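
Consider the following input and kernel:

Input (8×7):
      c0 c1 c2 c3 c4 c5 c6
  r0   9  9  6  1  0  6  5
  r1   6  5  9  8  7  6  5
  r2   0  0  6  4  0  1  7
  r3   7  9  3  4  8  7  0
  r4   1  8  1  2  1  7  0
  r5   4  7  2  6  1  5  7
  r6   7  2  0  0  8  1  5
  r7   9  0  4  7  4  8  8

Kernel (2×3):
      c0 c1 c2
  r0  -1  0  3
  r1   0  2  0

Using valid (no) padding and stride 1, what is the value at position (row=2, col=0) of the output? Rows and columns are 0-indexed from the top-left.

The receptive field on the input at this output position is [0 0 6 / 7 9 3]. Elementwise product with the kernel and sum: 0·-1 + 6·3 + 9·2.

36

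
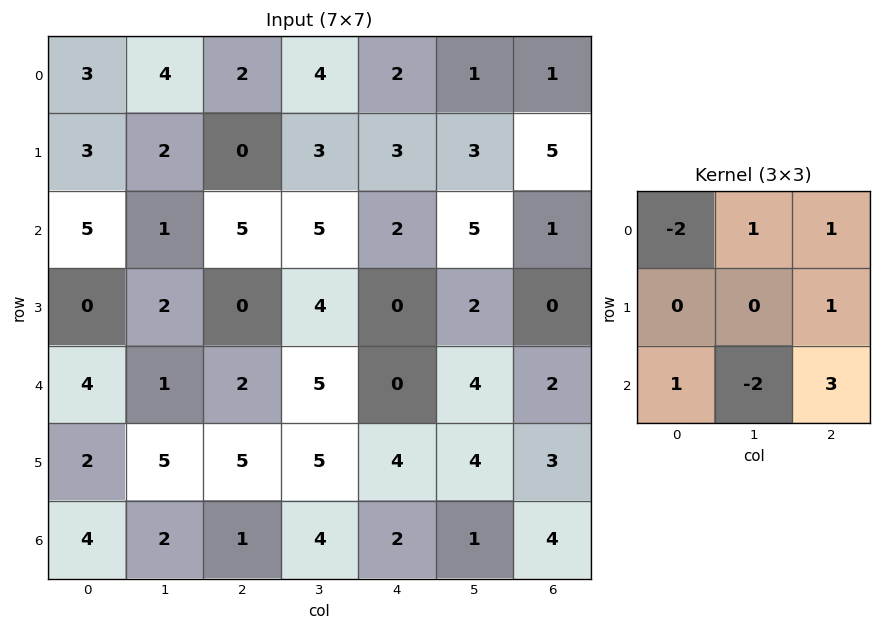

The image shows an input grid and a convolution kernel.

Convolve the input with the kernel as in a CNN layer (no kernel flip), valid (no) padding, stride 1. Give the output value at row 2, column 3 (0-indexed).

The receptive field on the input at this output position is [5 2 5 / 4 0 2 / 5 0 4]. Elementwise product with the kernel and sum: 5·-2 + 2·1 + 5·1 + 2·1 + 5·1 + 0·-2 + 4·3.

16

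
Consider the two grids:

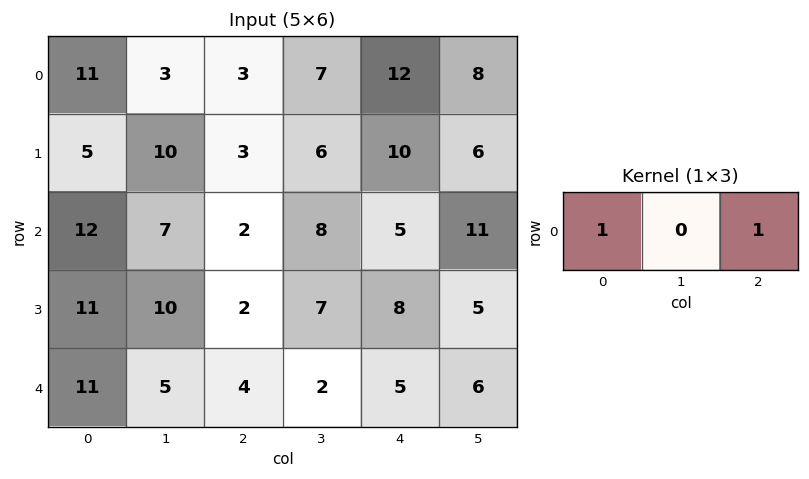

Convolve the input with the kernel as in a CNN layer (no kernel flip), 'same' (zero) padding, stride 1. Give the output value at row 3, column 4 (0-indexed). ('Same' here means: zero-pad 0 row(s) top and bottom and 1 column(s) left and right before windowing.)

The receptive field on the zero-padded input at this output position is [7 8 5]. Elementwise product with the kernel and sum: 7·1 + 5·1.

12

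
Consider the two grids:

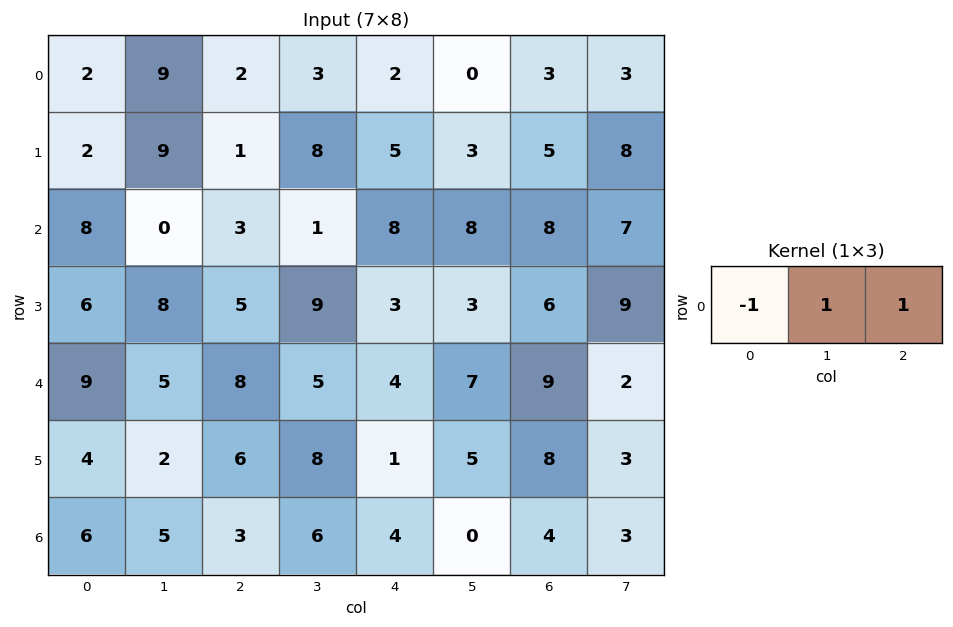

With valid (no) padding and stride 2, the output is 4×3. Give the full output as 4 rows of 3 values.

9 3 1
-5 6 8
4 1 12
2 7 0

Output[0,0]: The receptive field on the input at this output position is [2 9 2]. Elementwise product with the kernel and sum: 2·-1 + 9·1 + 2·1.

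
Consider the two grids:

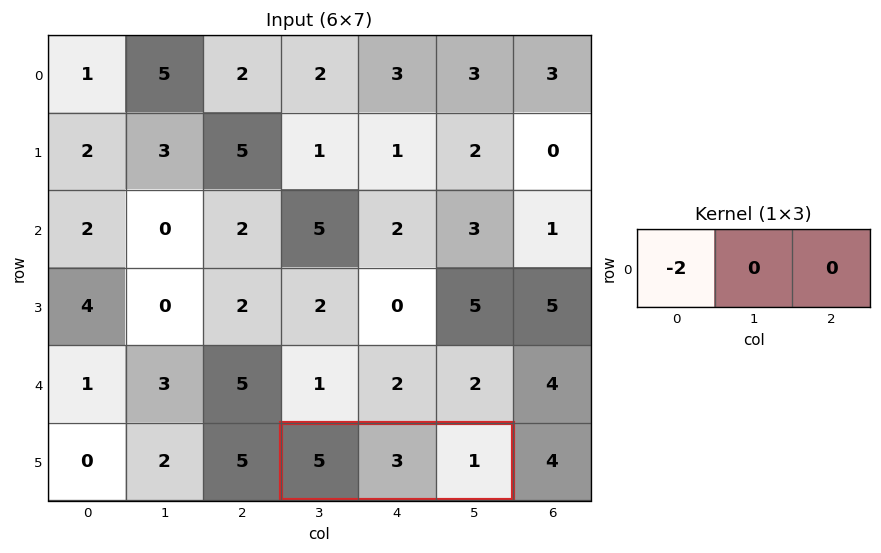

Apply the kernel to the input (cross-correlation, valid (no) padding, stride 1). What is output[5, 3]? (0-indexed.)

-10

The receptive field on the input at this output position is [5 3 1]. Elementwise product with the kernel and sum: 5·-2.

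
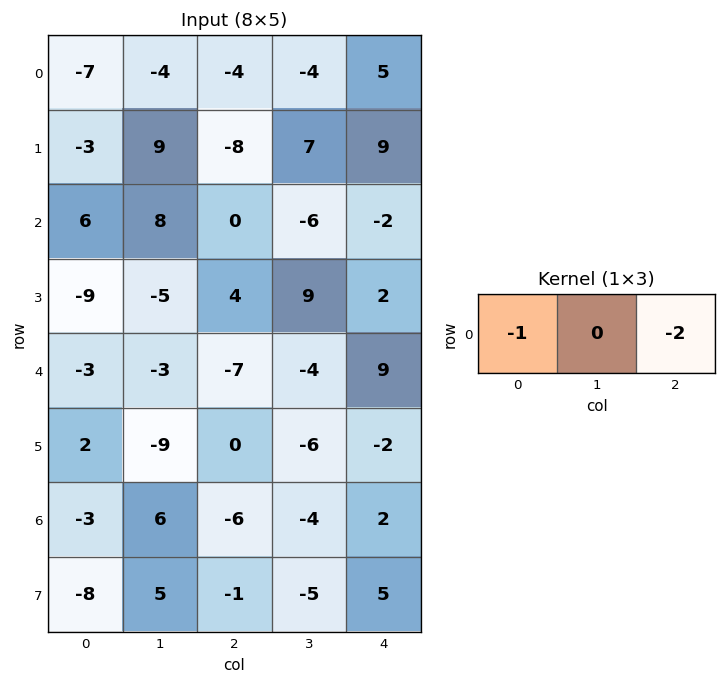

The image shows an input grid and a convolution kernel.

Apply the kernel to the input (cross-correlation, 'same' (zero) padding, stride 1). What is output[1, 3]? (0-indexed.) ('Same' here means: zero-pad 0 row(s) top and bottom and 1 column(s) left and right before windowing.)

-10

The receptive field on the zero-padded input at this output position is [-8 7 9]. Elementwise product with the kernel and sum: -8·-1 + 9·-2.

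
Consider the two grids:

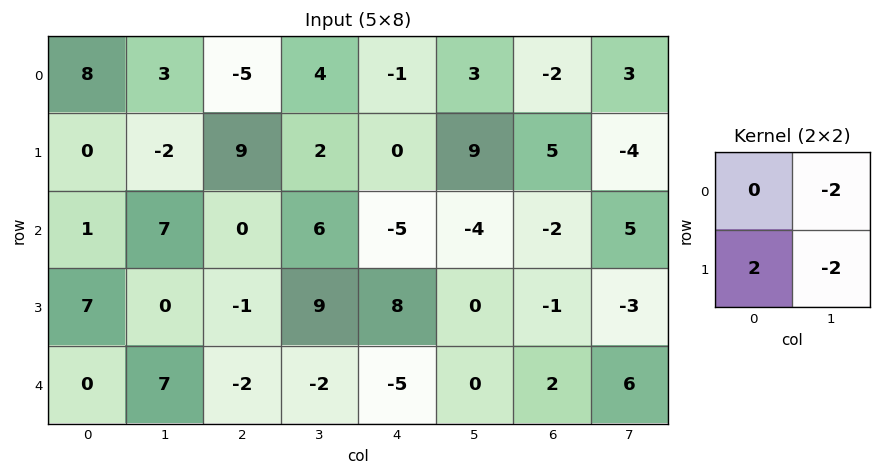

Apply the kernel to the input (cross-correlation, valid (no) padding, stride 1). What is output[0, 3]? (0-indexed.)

The receptive field on the input at this output position is [4 -1 / 2 0]. Elementwise product with the kernel and sum: -1·-2 + 2·2 + 0·-2.

6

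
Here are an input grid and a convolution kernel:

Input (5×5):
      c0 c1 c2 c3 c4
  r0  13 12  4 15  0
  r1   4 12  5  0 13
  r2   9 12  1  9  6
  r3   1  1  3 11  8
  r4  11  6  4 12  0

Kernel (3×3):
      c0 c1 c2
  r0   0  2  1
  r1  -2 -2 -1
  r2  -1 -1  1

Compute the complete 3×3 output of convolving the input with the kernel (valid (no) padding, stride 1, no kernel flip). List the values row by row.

Output[0,0]: The receptive field on the input at this output position is [13 12 4 / 4 12 5 / 9 12 1]. Elementwise product with the kernel and sum: 12·2 + 4·1 + 4·-2 + 12·-2 + 5·-1 + 9·-1 + 12·-1 + 1·1.
Output[0,1]: The receptive field on the input at this output position is [12 4 15 / 12 5 0 / 12 1 9]. Elementwise product with the kernel and sum: 4·2 + 15·1 + 12·-2 + 5·-2 + 0·-1 + 12·-1 + 1·-1 + 9·1.

-29 -15 3
-13 -18 -19
5 -6 -28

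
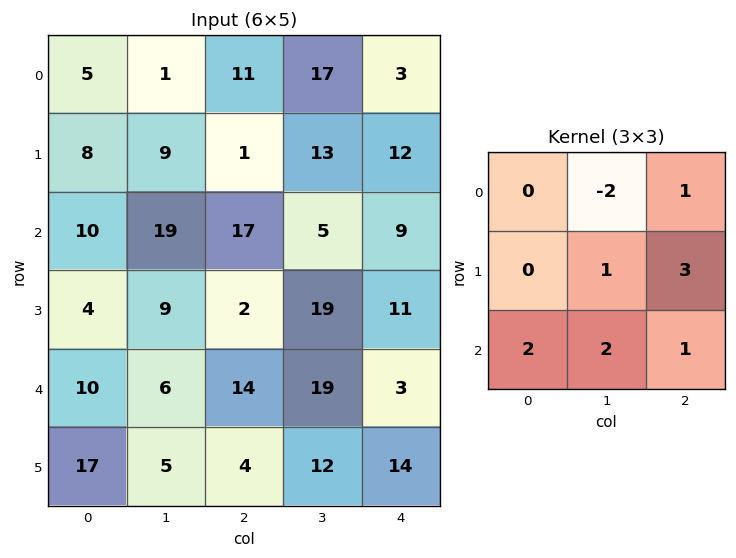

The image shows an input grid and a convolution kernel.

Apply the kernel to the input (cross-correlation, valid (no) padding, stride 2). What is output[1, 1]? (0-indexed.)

The receptive field on the input at this output position is [17 5 9 / 2 19 11 / 14 19 3]. Elementwise product with the kernel and sum: 5·-2 + 9·1 + 19·1 + 11·3 + 14·2 + 19·2 + 3·1.

120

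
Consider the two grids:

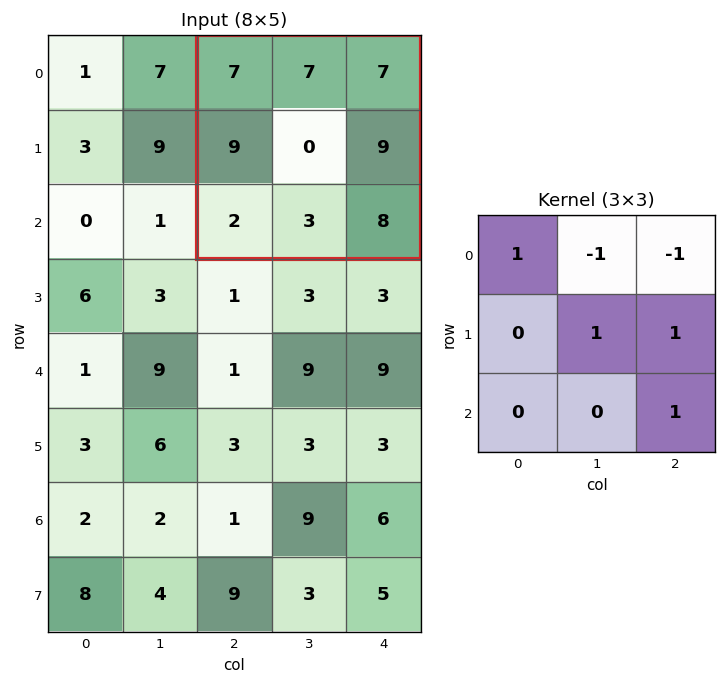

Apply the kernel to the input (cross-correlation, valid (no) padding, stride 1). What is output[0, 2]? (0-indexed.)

The receptive field on the input at this output position is [7 7 7 / 9 0 9 / 2 3 8]. Elementwise product with the kernel and sum: 7·1 + 7·-1 + 7·-1 + 0·1 + 9·1 + 8·1.

10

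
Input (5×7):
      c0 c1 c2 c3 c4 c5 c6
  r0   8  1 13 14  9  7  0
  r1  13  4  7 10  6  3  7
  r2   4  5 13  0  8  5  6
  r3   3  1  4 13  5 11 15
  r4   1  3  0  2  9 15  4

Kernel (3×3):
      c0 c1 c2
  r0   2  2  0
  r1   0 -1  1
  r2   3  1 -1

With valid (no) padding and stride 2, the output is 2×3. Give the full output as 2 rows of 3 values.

Output[0,0]: The receptive field on the input at this output position is [8 1 13 / 13 4 7 / 4 5 13]. Elementwise product with the kernel and sum: 8·2 + 1·2 + 4·-1 + 7·1 + 4·3 + 5·1 + 13·-1.

25 81 59
27 11 68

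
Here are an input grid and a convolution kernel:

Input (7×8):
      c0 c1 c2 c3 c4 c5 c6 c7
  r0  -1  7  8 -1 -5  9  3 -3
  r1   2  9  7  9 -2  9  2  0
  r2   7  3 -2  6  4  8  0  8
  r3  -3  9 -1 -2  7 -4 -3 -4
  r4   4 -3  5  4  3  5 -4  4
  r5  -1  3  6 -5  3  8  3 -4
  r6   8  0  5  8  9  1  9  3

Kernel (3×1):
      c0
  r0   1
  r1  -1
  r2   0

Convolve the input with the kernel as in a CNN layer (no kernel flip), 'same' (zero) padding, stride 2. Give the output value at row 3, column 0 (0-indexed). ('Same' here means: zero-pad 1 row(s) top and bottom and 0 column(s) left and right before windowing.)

-9

The receptive field on the zero-padded input at this output position is [-1 / 8 / 0]. Elementwise product with the kernel and sum: -1·1 + 8·-1.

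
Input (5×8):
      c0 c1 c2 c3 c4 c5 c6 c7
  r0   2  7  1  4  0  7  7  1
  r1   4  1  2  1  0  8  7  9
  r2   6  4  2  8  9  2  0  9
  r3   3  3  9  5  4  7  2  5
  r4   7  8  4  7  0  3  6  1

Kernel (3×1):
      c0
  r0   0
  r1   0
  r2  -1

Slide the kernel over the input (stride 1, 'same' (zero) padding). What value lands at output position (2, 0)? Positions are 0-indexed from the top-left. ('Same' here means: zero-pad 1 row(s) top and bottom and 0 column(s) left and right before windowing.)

The receptive field on the zero-padded input at this output position is [4 / 6 / 3]. Elementwise product with the kernel and sum: 3·-1.

-3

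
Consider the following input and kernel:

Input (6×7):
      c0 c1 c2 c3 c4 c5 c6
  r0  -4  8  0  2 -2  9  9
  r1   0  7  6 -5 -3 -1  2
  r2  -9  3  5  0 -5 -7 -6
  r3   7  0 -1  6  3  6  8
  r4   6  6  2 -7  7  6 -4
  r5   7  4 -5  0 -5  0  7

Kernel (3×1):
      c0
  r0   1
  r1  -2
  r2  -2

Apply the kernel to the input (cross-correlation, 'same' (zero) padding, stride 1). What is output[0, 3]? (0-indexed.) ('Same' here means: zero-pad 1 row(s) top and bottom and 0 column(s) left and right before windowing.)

The receptive field on the zero-padded input at this output position is [0 / 2 / -5]. Elementwise product with the kernel and sum: 0·1 + 2·-2 + -5·-2.

6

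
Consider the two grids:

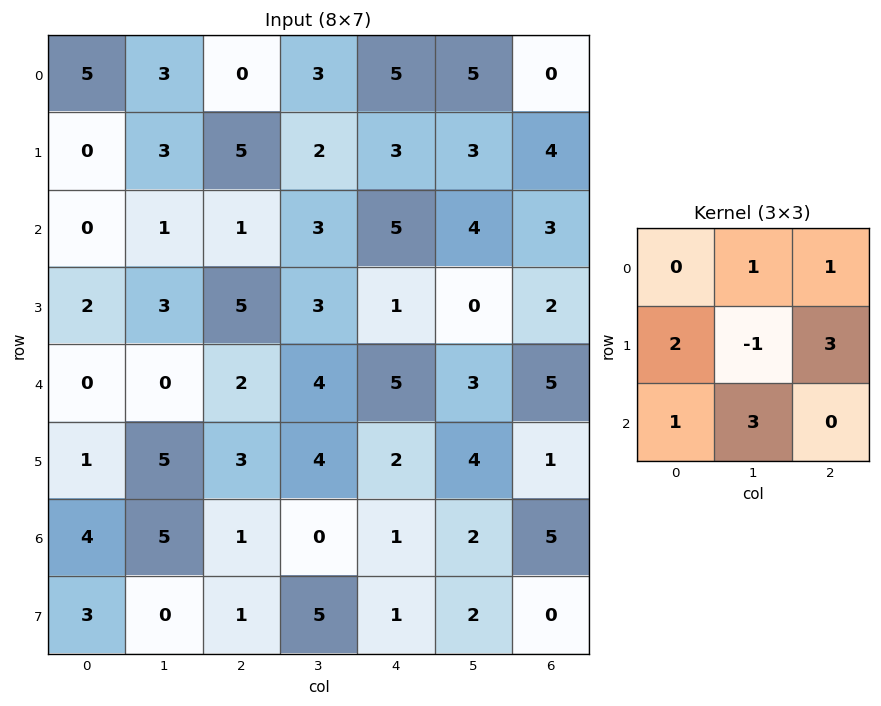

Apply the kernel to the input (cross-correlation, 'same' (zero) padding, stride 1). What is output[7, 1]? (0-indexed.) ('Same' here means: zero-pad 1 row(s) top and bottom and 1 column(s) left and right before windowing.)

The receptive field on the zero-padded input at this output position is [4 5 1 / 3 0 1 / 0 0 0]. Elementwise product with the kernel and sum: 5·1 + 1·1 + 3·2 + 0·-1 + 1·3 + 0·1 + 0·3.

15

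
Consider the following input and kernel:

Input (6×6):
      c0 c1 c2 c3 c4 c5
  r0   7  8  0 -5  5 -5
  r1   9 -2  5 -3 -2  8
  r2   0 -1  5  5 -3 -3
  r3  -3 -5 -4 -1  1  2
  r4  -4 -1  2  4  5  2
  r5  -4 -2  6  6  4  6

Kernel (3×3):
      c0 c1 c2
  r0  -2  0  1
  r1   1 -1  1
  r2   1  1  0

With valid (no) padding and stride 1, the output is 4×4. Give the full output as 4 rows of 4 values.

Output[0,0]: The receptive field on the input at this output position is [7 8 0 / 9 -2 5 / 0 -1 5]. Elementwise product with the kernel and sum: 7·-2 + 0·1 + 9·1 + -2·-1 + 5·1 + 0·1 + -1·1.
Output[0,1]: The receptive field on the input at this output position is [8 0 -5 / -2 5 -3 / -1 5 5]. Elementwise product with the kernel and sum: 8·-2 + -5·1 + -2·1 + 5·-1 + -3·1 + -1·1 + 5·1.

1 -27 21 14
-15 -9 -20 19
-2 6 -9 -4
-5 14 24 15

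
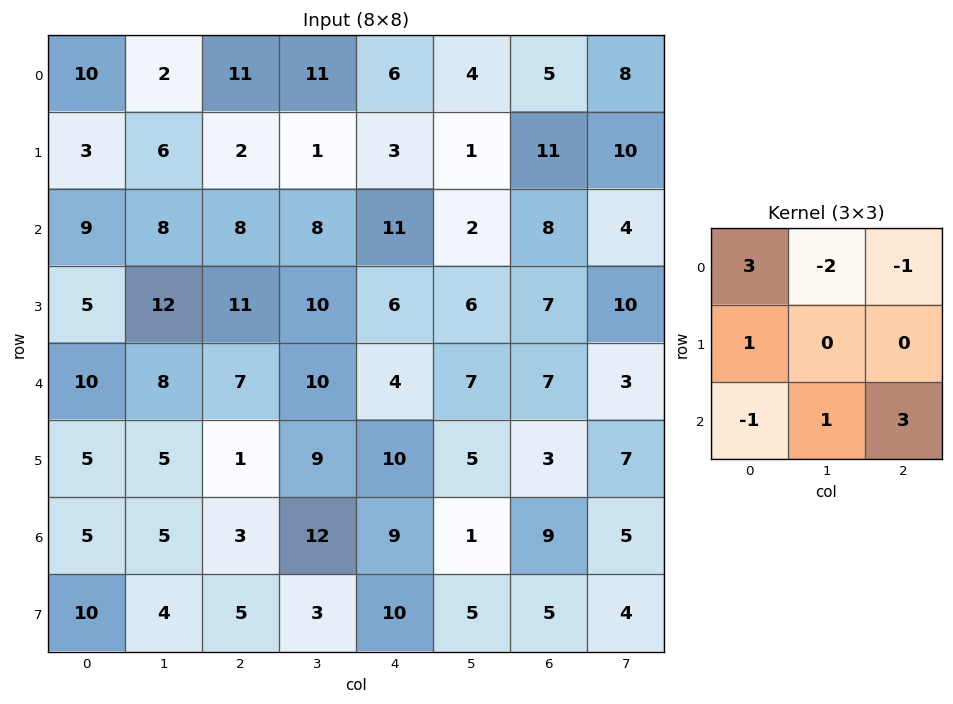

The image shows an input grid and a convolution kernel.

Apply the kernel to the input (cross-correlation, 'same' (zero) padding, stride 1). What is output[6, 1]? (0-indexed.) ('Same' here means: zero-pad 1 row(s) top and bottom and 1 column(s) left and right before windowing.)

18

The receptive field on the zero-padded input at this output position is [5 5 1 / 5 5 3 / 10 4 5]. Elementwise product with the kernel and sum: 5·3 + 5·-2 + 1·-1 + 5·1 + 10·-1 + 4·1 + 5·3.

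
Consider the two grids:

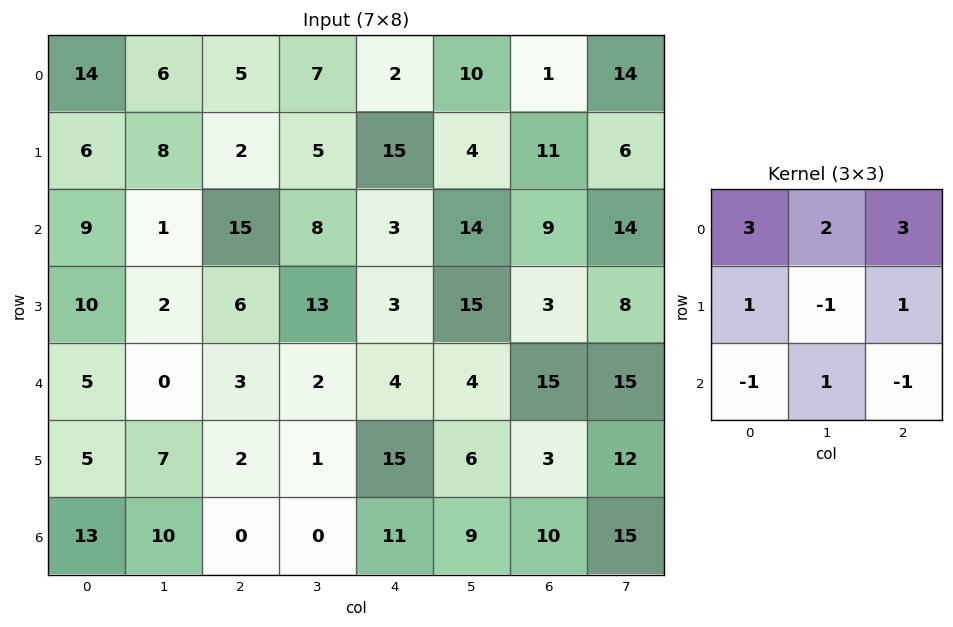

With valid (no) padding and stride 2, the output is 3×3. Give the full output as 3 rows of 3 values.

Output[0,0]: The receptive field on the input at this output position is [14 6 5 / 6 8 2 / 9 1 15]. Elementwise product with the kernel and sum: 14·3 + 6·2 + 5·3 + 6·1 + 8·-1 + 2·1 + 9·-1 + 1·1 + 15·-1.
Output[0,1]: The receptive field on the input at this output position is [5 7 2 / 2 5 15 / 15 8 3]. Elementwise product with the kernel and sum: 5·3 + 7·2 + 2·3 + 2·1 + 5·-1 + 15·1 + 15·-1 + 8·1 + 3·-1.

46 37 53
80 61 40
21 30 65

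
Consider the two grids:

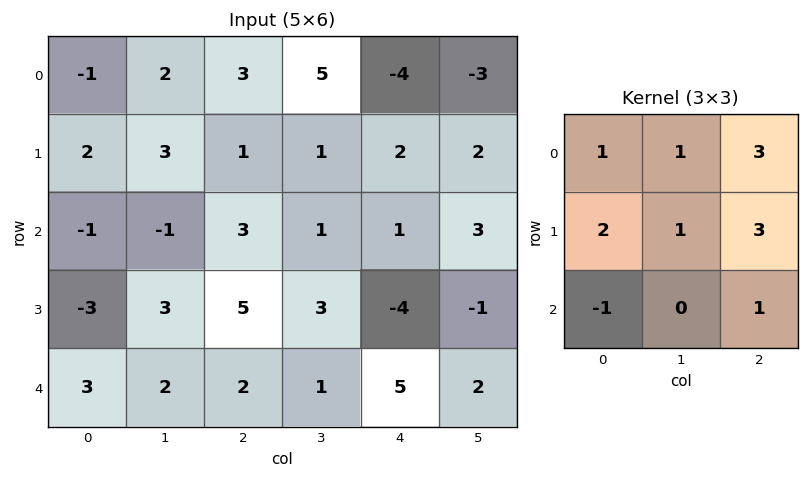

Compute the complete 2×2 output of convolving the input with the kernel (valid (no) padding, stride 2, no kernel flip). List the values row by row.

Output[0,0]: The receptive field on the input at this output position is [-1 2 3 / 2 3 1 / -1 -1 3]. Elementwise product with the kernel and sum: -1·1 + 2·1 + 3·3 + 2·2 + 3·1 + 1·3 + -1·-1 + 3·1.

24 3
18 11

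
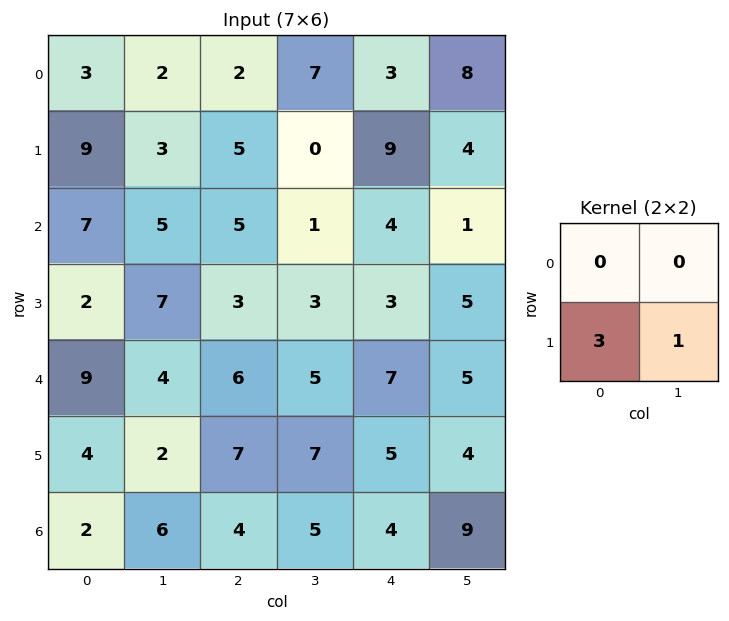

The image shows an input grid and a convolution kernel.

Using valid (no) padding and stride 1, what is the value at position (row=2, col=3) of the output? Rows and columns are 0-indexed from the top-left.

The receptive field on the input at this output position is [1 4 / 3 3]. Elementwise product with the kernel and sum: 3·3 + 3·1.

12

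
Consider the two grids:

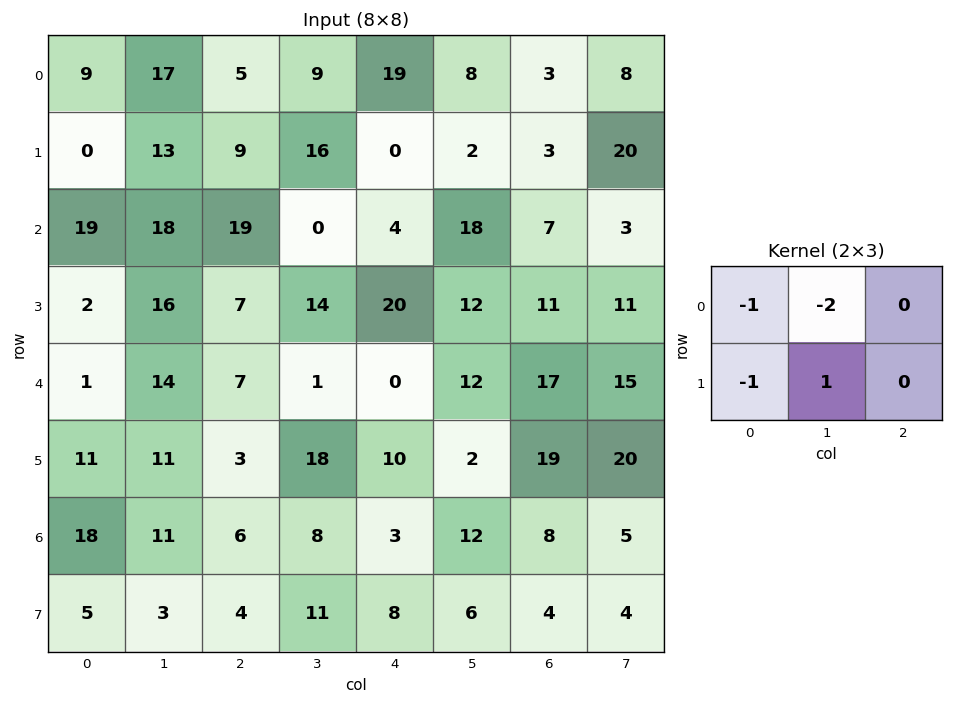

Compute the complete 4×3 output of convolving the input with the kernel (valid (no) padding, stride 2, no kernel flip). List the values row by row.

-30 -16 -33
-41 -12 -48
-29 6 -32
-42 -15 -29

Output[0,0]: The receptive field on the input at this output position is [9 17 5 / 0 13 9]. Elementwise product with the kernel and sum: 9·-1 + 17·-2 + 0·-1 + 13·1.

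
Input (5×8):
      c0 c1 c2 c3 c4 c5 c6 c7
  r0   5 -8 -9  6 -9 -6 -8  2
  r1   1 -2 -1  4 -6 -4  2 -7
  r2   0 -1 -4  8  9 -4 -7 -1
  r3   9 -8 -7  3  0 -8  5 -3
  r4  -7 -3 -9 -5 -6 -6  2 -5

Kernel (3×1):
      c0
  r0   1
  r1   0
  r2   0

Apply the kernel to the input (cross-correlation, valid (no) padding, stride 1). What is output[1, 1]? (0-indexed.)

The receptive field on the input at this output position is [-2 / -1 / -8]. Elementwise product with the kernel and sum: -2·1.

-2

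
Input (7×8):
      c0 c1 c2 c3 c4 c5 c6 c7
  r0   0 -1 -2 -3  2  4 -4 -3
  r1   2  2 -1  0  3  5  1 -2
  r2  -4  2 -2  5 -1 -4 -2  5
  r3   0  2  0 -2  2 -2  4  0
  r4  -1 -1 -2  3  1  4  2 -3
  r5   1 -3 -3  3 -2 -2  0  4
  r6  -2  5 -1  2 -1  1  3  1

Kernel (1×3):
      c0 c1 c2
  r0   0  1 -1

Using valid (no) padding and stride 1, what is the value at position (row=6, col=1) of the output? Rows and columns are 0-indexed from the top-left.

-3

The receptive field on the input at this output position is [5 -1 2]. Elementwise product with the kernel and sum: -1·1 + 2·-1.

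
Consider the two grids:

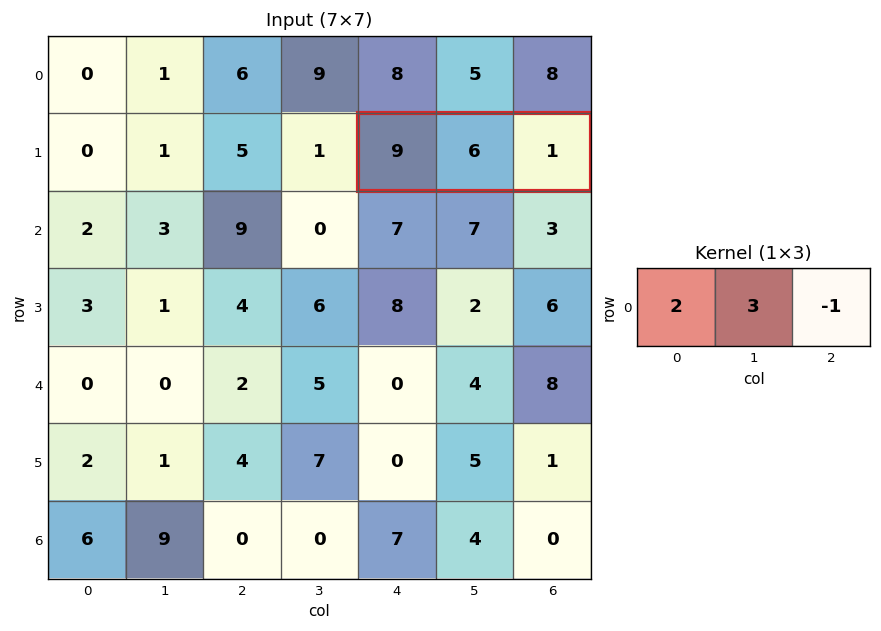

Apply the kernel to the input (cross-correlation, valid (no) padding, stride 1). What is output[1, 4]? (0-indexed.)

35

The receptive field on the input at this output position is [9 6 1]. Elementwise product with the kernel and sum: 9·2 + 6·3 + 1·-1.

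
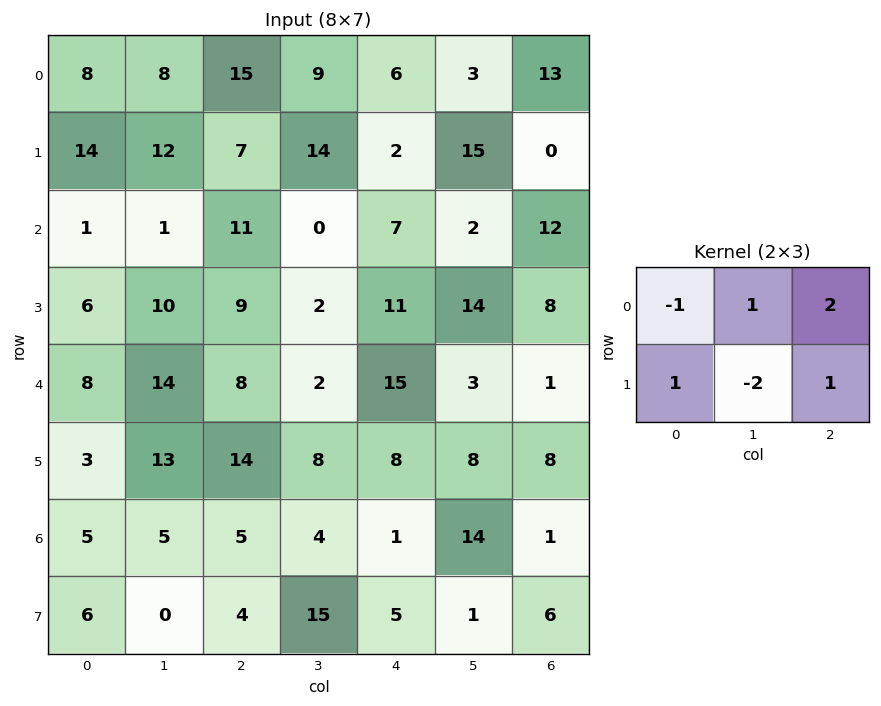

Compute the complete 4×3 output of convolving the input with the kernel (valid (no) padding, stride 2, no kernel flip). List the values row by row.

27 -13 -5
17 19 10
13 30 -10
20 -20 24

Output[0,0]: The receptive field on the input at this output position is [8 8 15 / 14 12 7]. Elementwise product with the kernel and sum: 8·-1 + 8·1 + 15·2 + 14·1 + 12·-2 + 7·1.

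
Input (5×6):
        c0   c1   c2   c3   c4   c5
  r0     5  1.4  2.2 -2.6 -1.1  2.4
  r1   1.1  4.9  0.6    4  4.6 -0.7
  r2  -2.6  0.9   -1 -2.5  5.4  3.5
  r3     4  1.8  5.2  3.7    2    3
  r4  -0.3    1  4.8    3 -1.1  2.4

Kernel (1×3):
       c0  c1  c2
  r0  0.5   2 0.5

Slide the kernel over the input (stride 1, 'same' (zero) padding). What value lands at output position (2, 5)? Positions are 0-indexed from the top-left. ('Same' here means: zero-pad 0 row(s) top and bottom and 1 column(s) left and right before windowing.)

9.7

The receptive field on the zero-padded input at this output position is [5.4 3.5 0]. Elementwise product with the kernel and sum: 5.4·0.5 + 3.5·2 + 0·0.5.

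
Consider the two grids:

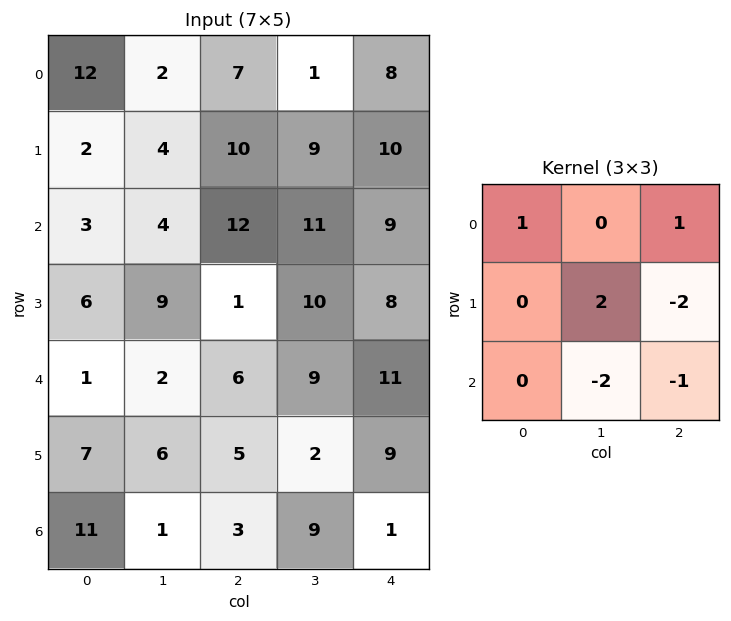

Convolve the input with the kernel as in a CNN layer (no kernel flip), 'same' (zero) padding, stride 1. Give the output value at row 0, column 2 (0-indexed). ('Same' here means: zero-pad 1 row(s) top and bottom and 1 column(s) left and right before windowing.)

The receptive field on the zero-padded input at this output position is [0 0 0 / 2 7 1 / 4 10 9]. Elementwise product with the kernel and sum: 0·1 + 0·1 + 7·2 + 1·-2 + 10·-2 + 9·-1.

-17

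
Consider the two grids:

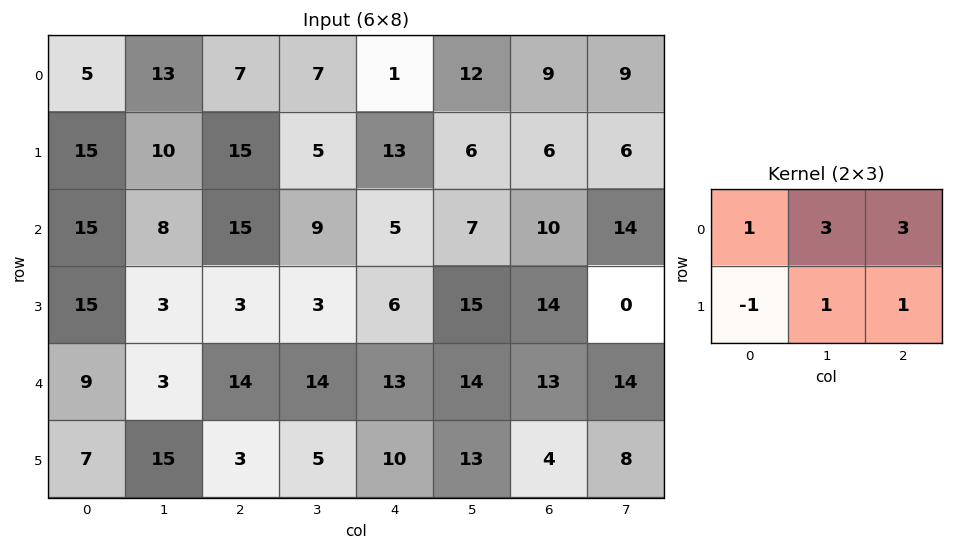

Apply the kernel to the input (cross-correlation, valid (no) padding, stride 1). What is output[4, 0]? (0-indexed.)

71

The receptive field on the input at this output position is [9 3 14 / 7 15 3]. Elementwise product with the kernel and sum: 9·1 + 3·3 + 14·3 + 7·-1 + 15·1 + 3·1.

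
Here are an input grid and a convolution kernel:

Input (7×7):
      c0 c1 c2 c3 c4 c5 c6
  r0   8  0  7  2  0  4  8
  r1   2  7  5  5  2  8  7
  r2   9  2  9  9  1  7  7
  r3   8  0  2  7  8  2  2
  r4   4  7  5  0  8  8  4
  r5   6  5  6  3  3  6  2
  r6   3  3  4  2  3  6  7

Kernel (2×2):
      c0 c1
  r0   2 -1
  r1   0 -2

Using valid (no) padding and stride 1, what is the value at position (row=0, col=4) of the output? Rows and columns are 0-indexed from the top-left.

-20

The receptive field on the input at this output position is [0 4 / 2 8]. Elementwise product with the kernel and sum: 0·2 + 4·-1 + 8·-2.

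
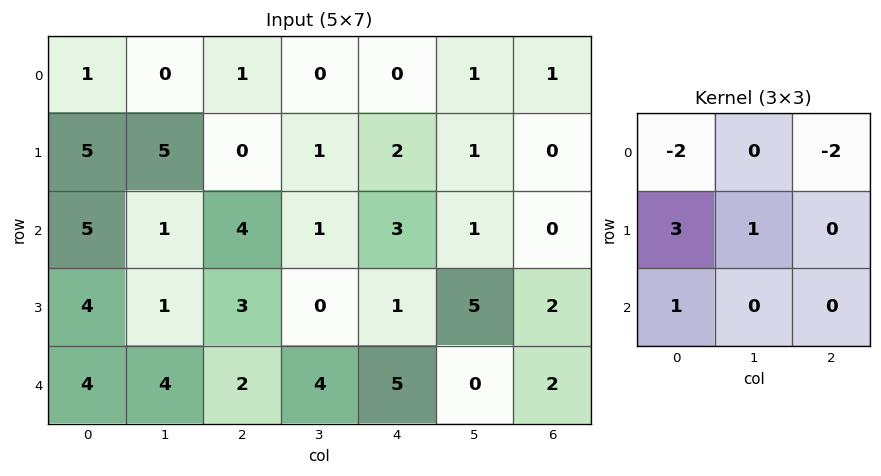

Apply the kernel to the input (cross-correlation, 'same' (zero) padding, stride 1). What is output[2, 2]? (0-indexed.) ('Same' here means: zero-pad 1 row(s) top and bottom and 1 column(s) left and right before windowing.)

-4

The receptive field on the zero-padded input at this output position is [5 0 1 / 1 4 1 / 1 3 0]. Elementwise product with the kernel and sum: 5·-2 + 1·-2 + 1·3 + 4·1 + 1·1.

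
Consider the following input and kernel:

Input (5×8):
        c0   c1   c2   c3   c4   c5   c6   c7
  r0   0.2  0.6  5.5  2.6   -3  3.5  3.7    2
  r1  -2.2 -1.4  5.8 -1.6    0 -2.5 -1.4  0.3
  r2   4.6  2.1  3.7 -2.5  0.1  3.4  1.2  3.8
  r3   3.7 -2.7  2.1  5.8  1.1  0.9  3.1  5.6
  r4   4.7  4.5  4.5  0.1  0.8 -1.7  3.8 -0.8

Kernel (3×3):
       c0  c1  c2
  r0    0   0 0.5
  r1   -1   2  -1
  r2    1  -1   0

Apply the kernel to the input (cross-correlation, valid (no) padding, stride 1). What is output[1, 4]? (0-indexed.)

The receptive field on the input at this output position is [0 -2.5 -1.4 / 0.1 3.4 1.2 / 1.1 0.9 3.1]. Elementwise product with the kernel and sum: -1.4·0.5 + 0.1·-1 + 3.4·2 + 1.2·-1 + 1.1·1 + 0.9·-1.

5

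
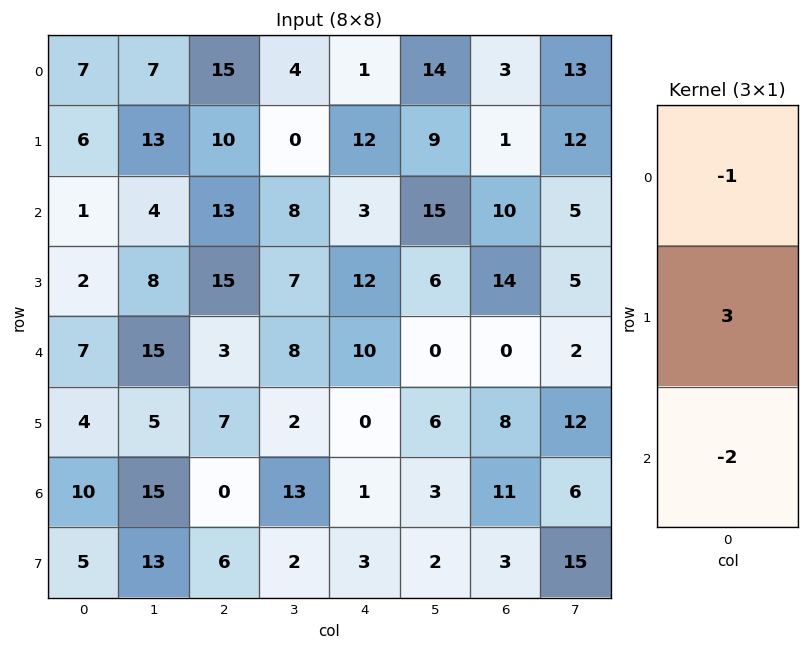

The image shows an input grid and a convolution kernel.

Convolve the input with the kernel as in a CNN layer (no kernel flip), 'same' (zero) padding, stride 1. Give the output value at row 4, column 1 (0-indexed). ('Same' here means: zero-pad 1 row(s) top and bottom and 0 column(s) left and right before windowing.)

27

The receptive field on the zero-padded input at this output position is [8 / 15 / 5]. Elementwise product with the kernel and sum: 8·-1 + 15·3 + 5·-2.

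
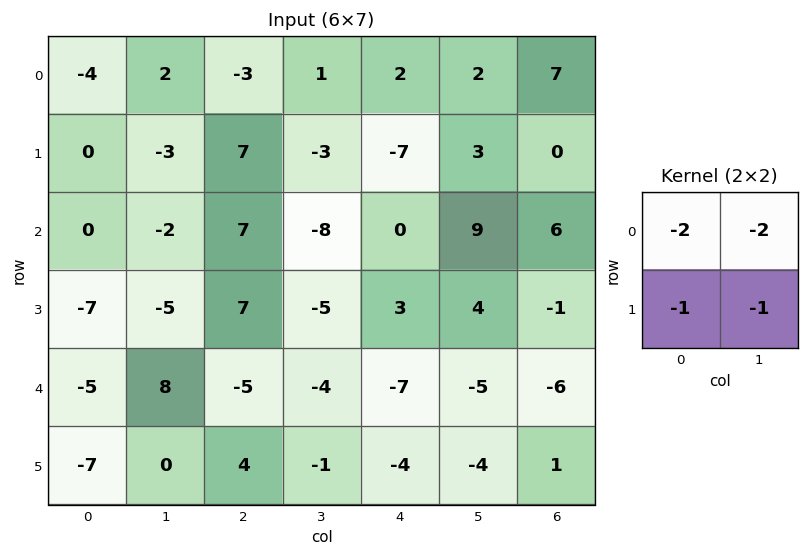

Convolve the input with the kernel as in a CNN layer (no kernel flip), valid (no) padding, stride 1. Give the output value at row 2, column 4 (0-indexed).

The receptive field on the input at this output position is [0 9 / 3 4]. Elementwise product with the kernel and sum: 0·-2 + 9·-2 + 3·-1 + 4·-1.

-25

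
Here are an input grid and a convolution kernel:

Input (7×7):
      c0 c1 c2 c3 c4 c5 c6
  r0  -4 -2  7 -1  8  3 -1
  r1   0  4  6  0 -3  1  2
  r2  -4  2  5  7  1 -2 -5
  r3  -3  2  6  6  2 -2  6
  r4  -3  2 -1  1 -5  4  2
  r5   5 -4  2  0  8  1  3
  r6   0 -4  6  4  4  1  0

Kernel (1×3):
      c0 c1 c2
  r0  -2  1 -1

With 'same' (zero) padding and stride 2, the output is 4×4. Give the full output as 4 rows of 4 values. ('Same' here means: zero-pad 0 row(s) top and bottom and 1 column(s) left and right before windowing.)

Output[0,0]: The receptive field on the zero-padded input at this output position is [0 -4 -2]. Elementwise product with the kernel and sum: 0·-2 + -4·1 + -2·-1.

-2 12 7 -7
-6 -6 -11 -1
-5 -6 -11 -6
4 10 -5 -2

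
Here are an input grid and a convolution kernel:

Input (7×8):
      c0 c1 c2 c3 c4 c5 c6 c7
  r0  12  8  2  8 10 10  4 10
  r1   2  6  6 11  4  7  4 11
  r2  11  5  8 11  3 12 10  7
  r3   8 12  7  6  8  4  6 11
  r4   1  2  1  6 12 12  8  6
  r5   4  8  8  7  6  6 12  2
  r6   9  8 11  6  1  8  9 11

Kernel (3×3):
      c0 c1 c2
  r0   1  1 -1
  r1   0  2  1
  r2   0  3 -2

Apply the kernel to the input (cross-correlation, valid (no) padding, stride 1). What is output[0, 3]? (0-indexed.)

The receptive field on the input at this output position is [8 10 10 / 11 4 7 / 11 3 12]. Elementwise product with the kernel and sum: 8·1 + 10·1 + 10·-1 + 4·2 + 7·1 + 3·3 + 12·-2.

8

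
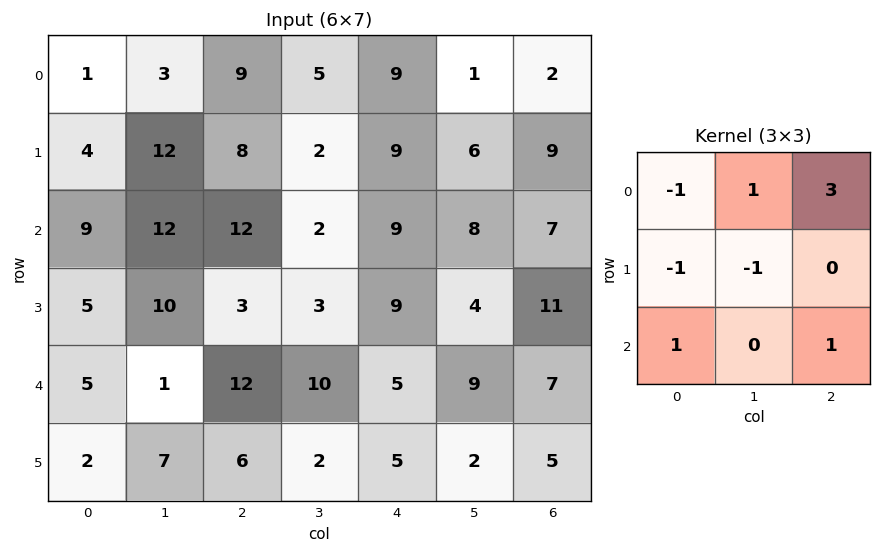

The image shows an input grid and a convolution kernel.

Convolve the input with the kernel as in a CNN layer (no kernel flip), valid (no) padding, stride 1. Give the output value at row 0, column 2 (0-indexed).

34

The receptive field on the input at this output position is [9 5 9 / 8 2 9 / 12 2 9]. Elementwise product with the kernel and sum: 9·-1 + 5·1 + 9·3 + 8·-1 + 2·-1 + 12·1 + 9·1.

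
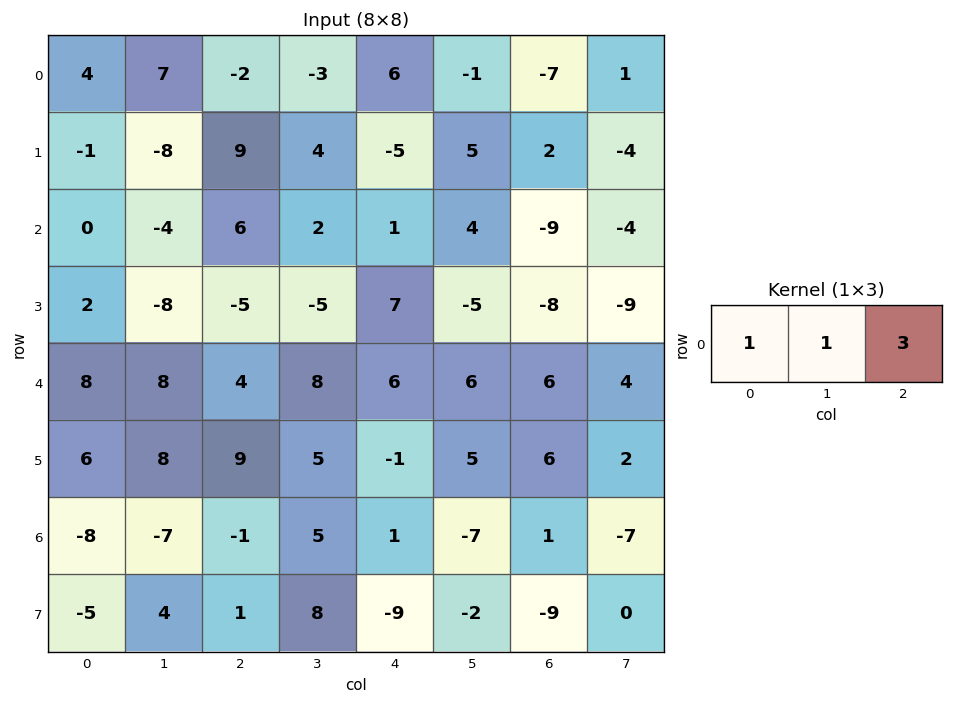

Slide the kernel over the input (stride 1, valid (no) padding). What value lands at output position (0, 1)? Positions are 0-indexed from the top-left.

The receptive field on the input at this output position is [7 -2 -3]. Elementwise product with the kernel and sum: 7·1 + -2·1 + -3·3.

-4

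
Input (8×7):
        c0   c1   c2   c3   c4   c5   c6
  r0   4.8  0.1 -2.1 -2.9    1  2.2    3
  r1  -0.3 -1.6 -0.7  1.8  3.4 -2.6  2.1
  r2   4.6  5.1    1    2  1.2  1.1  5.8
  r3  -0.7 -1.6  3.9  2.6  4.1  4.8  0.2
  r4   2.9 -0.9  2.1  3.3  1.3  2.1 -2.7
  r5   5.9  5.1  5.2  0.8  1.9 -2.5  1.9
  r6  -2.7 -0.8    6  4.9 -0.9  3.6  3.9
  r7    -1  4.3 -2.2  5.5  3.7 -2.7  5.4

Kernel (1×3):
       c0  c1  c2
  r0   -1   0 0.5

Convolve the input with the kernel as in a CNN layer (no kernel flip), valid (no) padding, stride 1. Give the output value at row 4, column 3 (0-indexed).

-2.25

The receptive field on the input at this output position is [3.3 1.3 2.1]. Elementwise product with the kernel and sum: 3.3·-1 + 2.1·0.5.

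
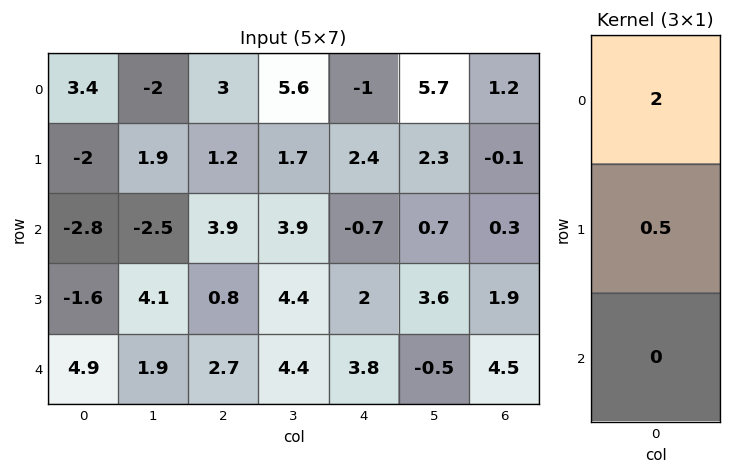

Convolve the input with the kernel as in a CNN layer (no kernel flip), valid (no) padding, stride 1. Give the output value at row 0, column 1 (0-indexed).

-3.05

The receptive field on the input at this output position is [-2 / 1.9 / -2.5]. Elementwise product with the kernel and sum: -2·2 + 1.9·0.5.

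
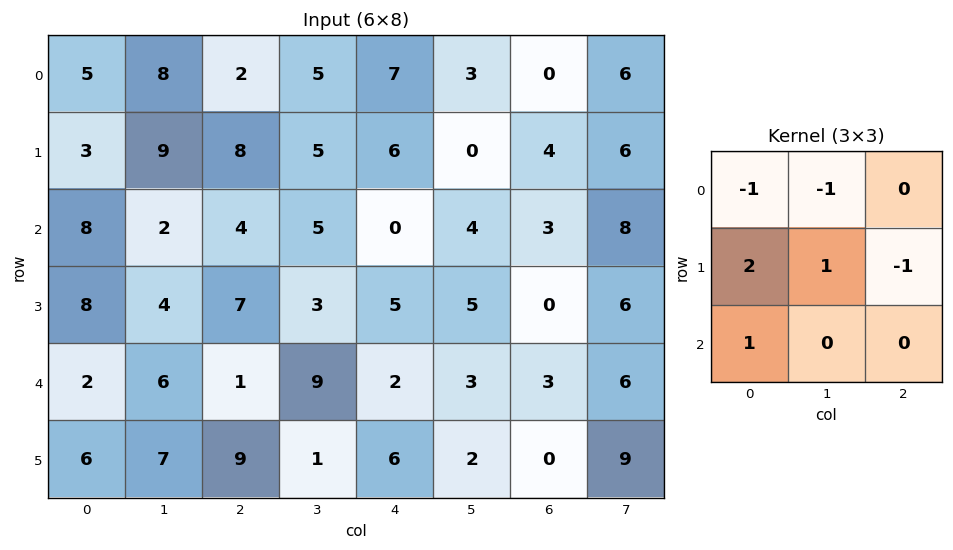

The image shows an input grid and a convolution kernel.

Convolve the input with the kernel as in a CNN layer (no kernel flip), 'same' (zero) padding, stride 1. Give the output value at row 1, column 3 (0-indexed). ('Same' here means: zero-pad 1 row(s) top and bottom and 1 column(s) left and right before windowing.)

12

The receptive field on the zero-padded input at this output position is [2 5 7 / 8 5 6 / 4 5 0]. Elementwise product with the kernel and sum: 2·-1 + 5·-1 + 8·2 + 5·1 + 6·-1 + 4·1.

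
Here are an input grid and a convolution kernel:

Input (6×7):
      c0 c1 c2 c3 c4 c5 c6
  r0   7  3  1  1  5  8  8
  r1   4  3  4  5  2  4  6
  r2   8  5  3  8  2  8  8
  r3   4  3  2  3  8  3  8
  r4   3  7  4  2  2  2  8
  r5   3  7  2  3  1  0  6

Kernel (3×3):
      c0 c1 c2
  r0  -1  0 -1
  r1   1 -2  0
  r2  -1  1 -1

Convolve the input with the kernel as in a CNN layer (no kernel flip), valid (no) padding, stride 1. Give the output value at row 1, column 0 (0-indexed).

The receptive field on the input at this output position is [4 3 4 / 8 5 3 / 4 3 2]. Elementwise product with the kernel and sum: 4·-1 + 4·-1 + 8·1 + 5·-2 + 4·-1 + 3·1 + 2·-1.

-13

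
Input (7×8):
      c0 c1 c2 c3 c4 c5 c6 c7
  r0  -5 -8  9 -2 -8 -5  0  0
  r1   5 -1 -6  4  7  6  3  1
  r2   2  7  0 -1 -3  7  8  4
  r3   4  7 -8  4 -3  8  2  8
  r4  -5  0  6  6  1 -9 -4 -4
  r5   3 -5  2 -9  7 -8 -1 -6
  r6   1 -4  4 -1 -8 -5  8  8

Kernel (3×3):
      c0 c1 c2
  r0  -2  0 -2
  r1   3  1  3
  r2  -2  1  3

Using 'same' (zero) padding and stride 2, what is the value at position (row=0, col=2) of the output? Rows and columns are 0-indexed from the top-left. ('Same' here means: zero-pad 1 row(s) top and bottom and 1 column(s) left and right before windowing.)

-12

The receptive field on the zero-padded input at this output position is [0 0 0 / -2 -8 -5 / 4 7 6]. Elementwise product with the kernel and sum: 0·-2 + 0·-2 + -2·3 + -8·1 + -5·3 + 4·-2 + 7·1 + 6·3.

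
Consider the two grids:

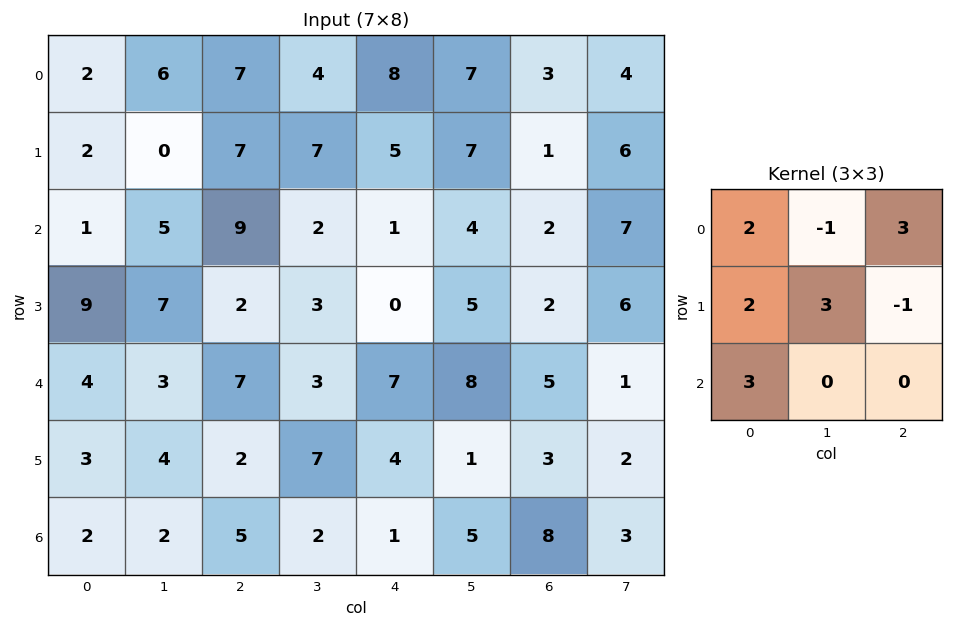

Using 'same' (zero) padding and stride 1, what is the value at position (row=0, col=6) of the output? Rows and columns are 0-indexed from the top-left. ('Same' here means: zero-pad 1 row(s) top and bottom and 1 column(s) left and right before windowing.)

40

The receptive field on the zero-padded input at this output position is [0 0 0 / 7 3 4 / 7 1 6]. Elementwise product with the kernel and sum: 0·2 + 0·-1 + 0·3 + 7·2 + 3·3 + 4·-1 + 7·3.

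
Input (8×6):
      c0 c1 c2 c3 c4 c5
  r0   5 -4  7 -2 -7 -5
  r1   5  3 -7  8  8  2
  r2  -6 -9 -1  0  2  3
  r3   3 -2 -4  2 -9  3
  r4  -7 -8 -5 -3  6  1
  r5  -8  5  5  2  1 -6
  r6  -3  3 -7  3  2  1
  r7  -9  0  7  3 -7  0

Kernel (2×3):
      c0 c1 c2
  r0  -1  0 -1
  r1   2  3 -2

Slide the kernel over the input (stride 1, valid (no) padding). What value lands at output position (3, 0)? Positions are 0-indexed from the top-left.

The receptive field on the input at this output position is [3 -2 -4 / -7 -8 -5]. Elementwise product with the kernel and sum: 3·-1 + -4·-1 + -7·2 + -8·3 + -5·-2.

-27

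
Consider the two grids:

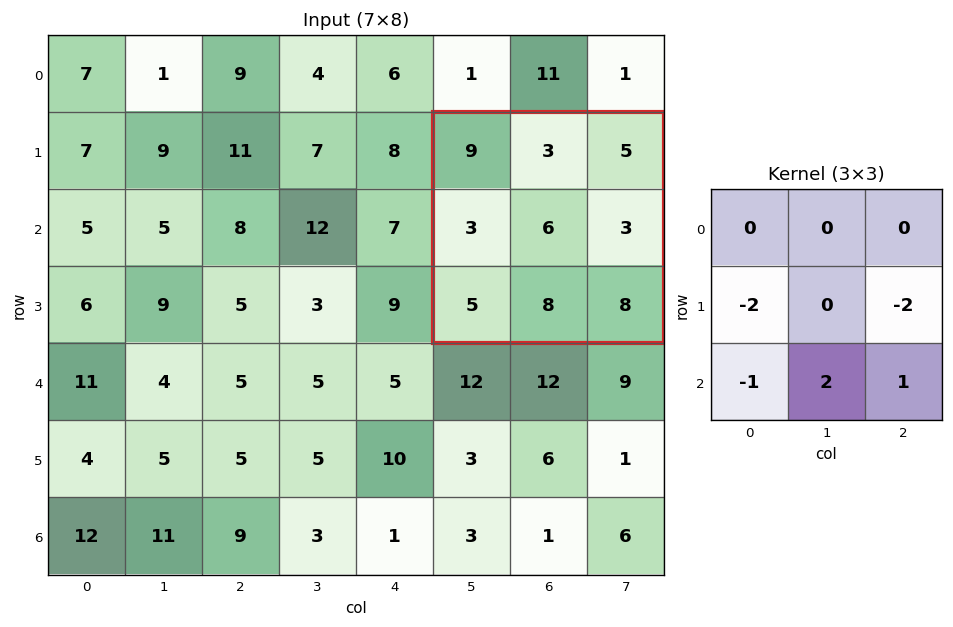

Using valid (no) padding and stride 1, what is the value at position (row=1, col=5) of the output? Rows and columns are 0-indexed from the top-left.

The receptive field on the input at this output position is [9 3 5 / 3 6 3 / 5 8 8]. Elementwise product with the kernel and sum: 3·-2 + 3·-2 + 5·-1 + 8·2 + 8·1.

7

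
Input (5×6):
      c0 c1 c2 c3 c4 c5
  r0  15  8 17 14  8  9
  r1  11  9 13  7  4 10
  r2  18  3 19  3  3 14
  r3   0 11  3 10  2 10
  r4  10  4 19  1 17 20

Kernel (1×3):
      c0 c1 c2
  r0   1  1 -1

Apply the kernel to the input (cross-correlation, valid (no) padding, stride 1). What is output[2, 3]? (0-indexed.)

The receptive field on the input at this output position is [3 3 14]. Elementwise product with the kernel and sum: 3·1 + 3·1 + 14·-1.

-8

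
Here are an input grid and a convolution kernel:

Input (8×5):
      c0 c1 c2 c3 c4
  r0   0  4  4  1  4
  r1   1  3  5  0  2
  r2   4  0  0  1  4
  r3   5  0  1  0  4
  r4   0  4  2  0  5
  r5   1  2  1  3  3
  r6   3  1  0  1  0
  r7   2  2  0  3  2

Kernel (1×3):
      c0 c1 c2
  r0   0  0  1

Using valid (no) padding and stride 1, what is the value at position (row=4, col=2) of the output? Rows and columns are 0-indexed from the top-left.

The receptive field on the input at this output position is [2 0 5]. Elementwise product with the kernel and sum: 5·1.

5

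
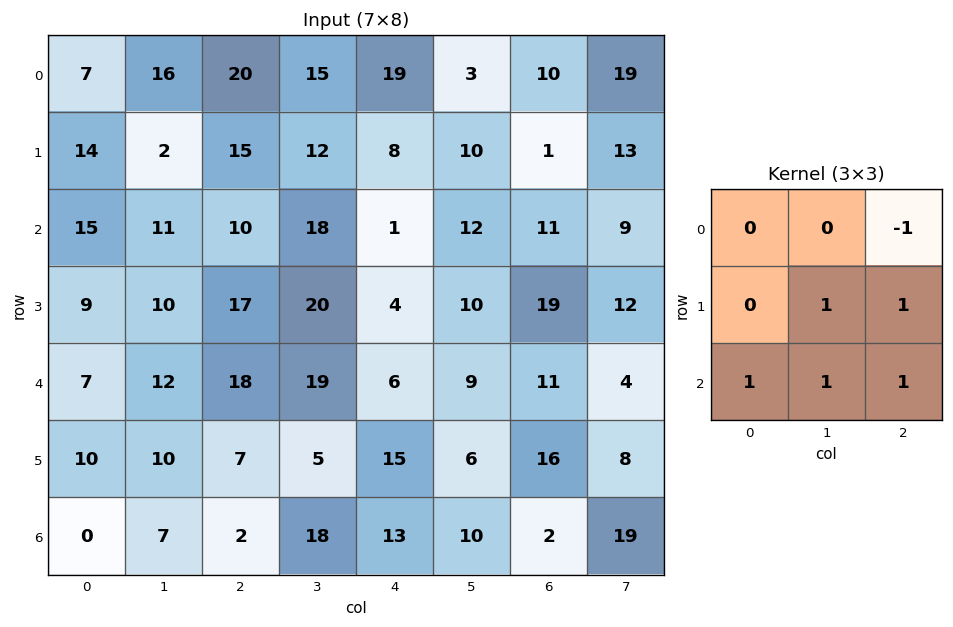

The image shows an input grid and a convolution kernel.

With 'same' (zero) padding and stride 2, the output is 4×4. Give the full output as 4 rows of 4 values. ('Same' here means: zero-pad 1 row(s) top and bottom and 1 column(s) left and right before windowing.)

Output[0,0]: The receptive field on the zero-padded input at this output position is [0 0 0 / 0 7 16 / 0 14 2]. Elementwise product with the kernel and sum: 0·-1 + 7·1 + 16·1 + 0·1 + 14·1 + 2·1.
Output[0,1]: The receptive field on the zero-padded input at this output position is [0 0 0 / 16 20 15 / 2 15 12]. Elementwise product with the kernel and sum: 0·-1 + 20·1 + 15·1 + 2·1 + 15·1 + 12·1.

39 64 52 53
43 63 37 48
29 39 31 33
-3 15 17 13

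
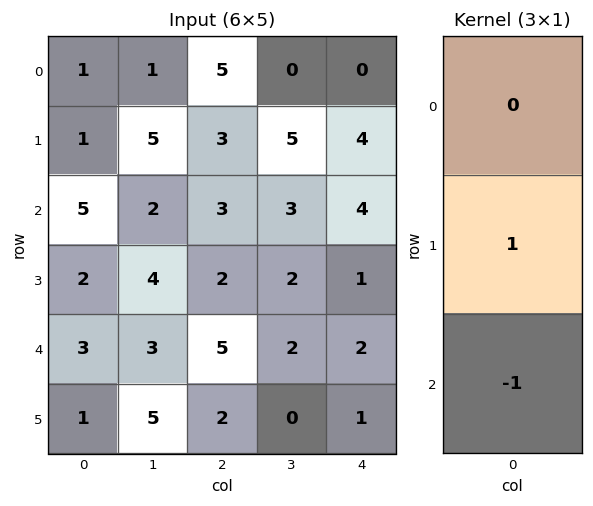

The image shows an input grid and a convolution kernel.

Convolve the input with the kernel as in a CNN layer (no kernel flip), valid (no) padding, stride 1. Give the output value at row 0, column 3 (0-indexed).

The receptive field on the input at this output position is [0 / 5 / 3]. Elementwise product with the kernel and sum: 5·1 + 3·-1.

2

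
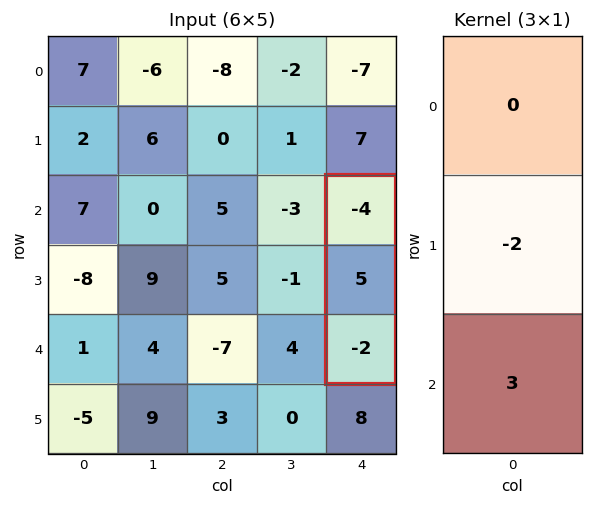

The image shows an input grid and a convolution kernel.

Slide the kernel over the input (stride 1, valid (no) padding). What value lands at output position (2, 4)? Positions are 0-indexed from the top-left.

-16

The receptive field on the input at this output position is [-4 / 5 / -2]. Elementwise product with the kernel and sum: 5·-2 + -2·3.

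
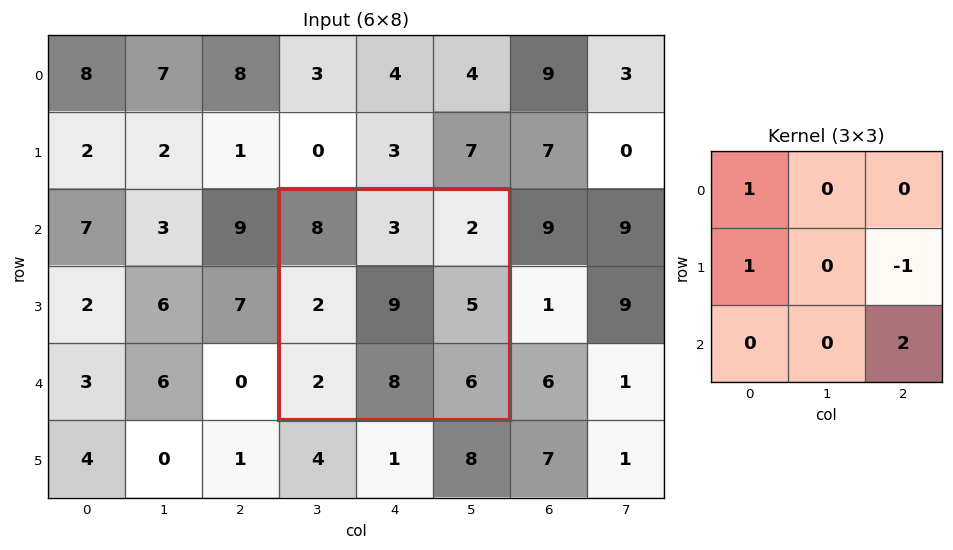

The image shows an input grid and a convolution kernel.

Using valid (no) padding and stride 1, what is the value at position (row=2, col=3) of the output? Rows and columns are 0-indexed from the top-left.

17

The receptive field on the input at this output position is [8 3 2 / 2 9 5 / 2 8 6]. Elementwise product with the kernel and sum: 8·1 + 2·1 + 5·-1 + 6·2.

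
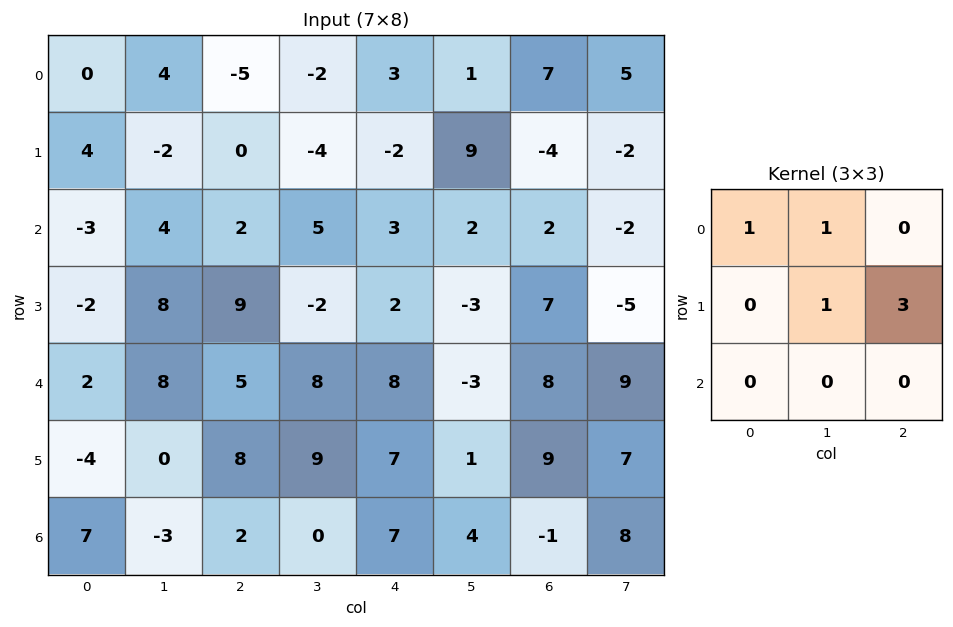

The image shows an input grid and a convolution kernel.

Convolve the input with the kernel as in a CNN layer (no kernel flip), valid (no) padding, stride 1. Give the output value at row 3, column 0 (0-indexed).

29

The receptive field on the input at this output position is [-2 8 9 / 2 8 5 / -4 0 8]. Elementwise product with the kernel and sum: -2·1 + 8·1 + 8·1 + 5·3.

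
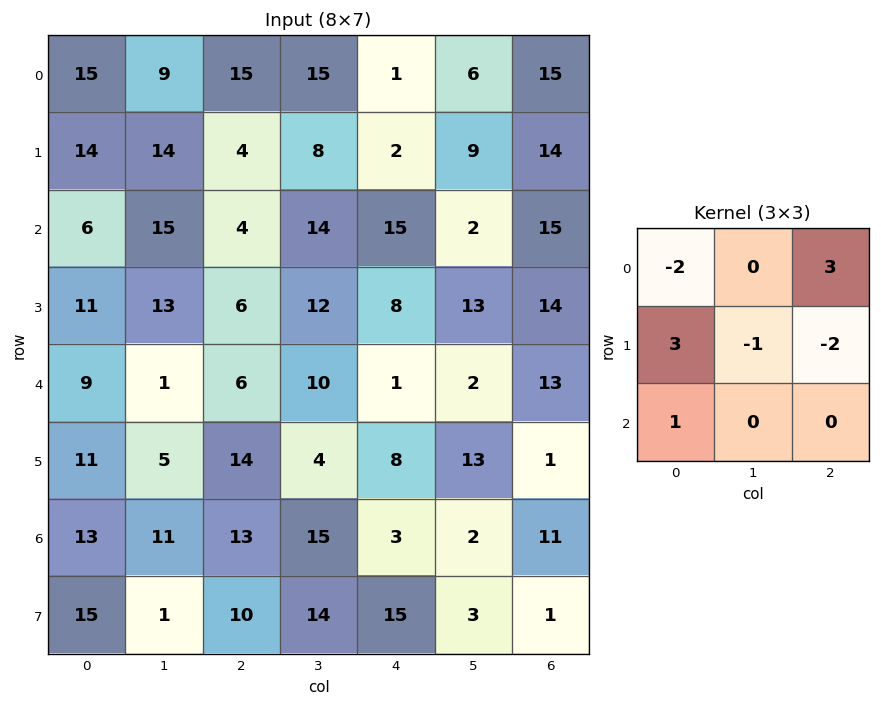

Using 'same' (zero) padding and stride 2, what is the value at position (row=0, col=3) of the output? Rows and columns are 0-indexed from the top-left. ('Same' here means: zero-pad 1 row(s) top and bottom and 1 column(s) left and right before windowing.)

The receptive field on the zero-padded input at this output position is [0 0 0 / 6 15 0 / 9 14 0]. Elementwise product with the kernel and sum: 0·-2 + 0·3 + 6·3 + 15·-1 + 0·-2 + 9·1.

12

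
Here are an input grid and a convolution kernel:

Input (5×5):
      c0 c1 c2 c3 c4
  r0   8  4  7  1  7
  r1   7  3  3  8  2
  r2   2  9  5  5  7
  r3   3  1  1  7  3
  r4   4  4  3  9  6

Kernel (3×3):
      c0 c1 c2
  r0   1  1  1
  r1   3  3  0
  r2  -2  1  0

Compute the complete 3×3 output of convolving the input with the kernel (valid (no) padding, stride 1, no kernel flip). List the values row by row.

Output[0,0]: The receptive field on the input at this output position is [8 4 7 / 7 3 3 / 2 9 5]. Elementwise product with the kernel and sum: 8·1 + 4·1 + 7·1 + 7·3 + 3·3 + 2·-2 + 9·1.

54 17 43
41 55 48
24 20 44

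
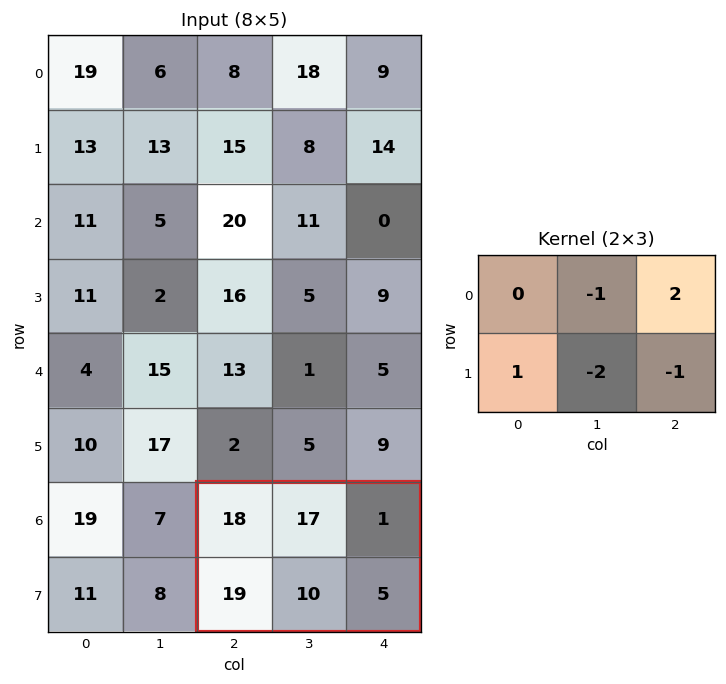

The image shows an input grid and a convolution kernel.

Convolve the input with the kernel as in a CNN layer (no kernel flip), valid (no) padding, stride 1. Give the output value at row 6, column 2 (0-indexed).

The receptive field on the input at this output position is [18 17 1 / 19 10 5]. Elementwise product with the kernel and sum: 17·-1 + 1·2 + 19·1 + 10·-2 + 5·-1.

-21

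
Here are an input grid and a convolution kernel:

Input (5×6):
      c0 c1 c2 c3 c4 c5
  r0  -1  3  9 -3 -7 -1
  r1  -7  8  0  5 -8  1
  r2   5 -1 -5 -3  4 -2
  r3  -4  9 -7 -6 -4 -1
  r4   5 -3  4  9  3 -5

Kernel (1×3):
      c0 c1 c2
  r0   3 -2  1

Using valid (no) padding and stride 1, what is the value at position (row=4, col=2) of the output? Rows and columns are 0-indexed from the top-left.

-3

The receptive field on the input at this output position is [4 9 3]. Elementwise product with the kernel and sum: 4·3 + 9·-2 + 3·1.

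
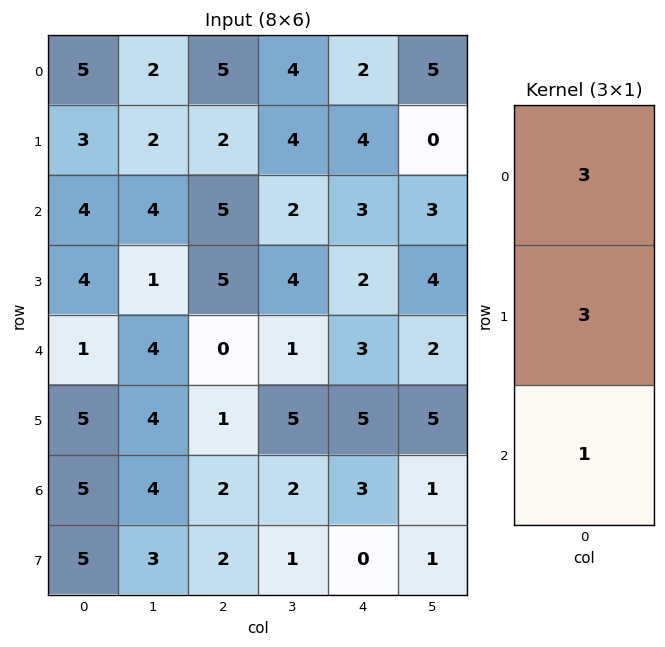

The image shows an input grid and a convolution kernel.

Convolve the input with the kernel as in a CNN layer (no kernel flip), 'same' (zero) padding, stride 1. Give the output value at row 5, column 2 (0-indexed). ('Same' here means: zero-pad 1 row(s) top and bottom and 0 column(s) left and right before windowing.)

5

The receptive field on the zero-padded input at this output position is [0 / 1 / 2]. Elementwise product with the kernel and sum: 0·3 + 1·3 + 2·1.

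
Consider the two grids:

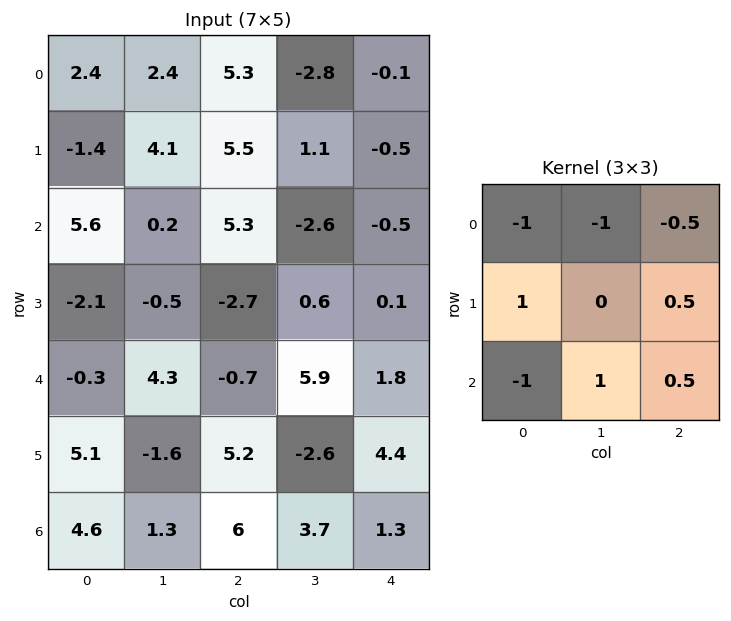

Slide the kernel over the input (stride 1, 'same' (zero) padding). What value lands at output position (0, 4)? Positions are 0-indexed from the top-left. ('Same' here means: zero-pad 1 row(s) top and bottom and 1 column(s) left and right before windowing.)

The receptive field on the zero-padded input at this output position is [0 0 0 / -2.8 -0.1 0 / 1.1 -0.5 0]. Elementwise product with the kernel and sum: 0·-1 + 0·-1 + 0·-0.5 + -2.8·1 + 0·0.5 + 1.1·-1 + -0.5·1 + 0·0.5.

-4.4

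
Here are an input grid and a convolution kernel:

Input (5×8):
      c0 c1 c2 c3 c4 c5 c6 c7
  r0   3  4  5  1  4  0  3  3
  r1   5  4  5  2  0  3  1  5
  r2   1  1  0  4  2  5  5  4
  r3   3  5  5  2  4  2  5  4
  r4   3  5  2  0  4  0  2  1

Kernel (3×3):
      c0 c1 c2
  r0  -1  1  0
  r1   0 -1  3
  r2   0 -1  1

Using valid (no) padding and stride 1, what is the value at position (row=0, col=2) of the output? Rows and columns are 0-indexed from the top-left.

-8

The receptive field on the input at this output position is [5 1 4 / 5 2 0 / 0 4 2]. Elementwise product with the kernel and sum: 5·-1 + 1·1 + 2·-1 + 0·3 + 4·-1 + 2·1.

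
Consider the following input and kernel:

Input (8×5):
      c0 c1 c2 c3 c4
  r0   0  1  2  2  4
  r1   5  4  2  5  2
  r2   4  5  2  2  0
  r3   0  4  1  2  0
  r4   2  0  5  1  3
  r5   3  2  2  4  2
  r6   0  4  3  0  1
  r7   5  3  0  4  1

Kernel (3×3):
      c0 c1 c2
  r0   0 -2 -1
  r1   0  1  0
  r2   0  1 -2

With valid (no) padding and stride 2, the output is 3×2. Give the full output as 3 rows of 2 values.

Output[0,0]: The receptive field on the input at this output position is [0 1 2 / 5 4 2 / 4 5 2]. Elementwise product with the kernel and sum: 1·-2 + 2·-1 + 4·1 + 5·1 + 2·-2.
Output[0,1]: The receptive field on the input at this output position is [2 2 4 / 2 5 2 / 2 2 0]. Elementwise product with the kernel and sum: 2·-2 + 4·-1 + 5·1 + 2·1 + 0·-2.

1 -1
-18 -7
-5 -3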